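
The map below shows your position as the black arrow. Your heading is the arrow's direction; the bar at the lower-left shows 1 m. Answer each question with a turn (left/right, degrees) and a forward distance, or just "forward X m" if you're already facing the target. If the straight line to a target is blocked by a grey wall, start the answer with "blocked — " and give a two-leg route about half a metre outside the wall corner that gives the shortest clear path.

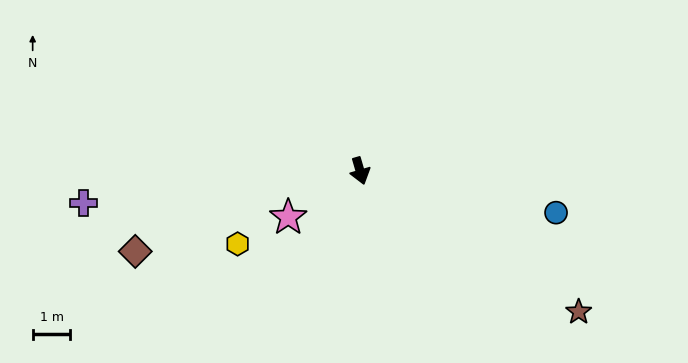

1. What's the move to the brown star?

turn left 41°, forward 6.9 m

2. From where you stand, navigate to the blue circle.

turn left 62°, forward 5.3 m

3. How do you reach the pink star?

turn right 73°, forward 2.3 m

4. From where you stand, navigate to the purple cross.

turn right 100°, forward 7.4 m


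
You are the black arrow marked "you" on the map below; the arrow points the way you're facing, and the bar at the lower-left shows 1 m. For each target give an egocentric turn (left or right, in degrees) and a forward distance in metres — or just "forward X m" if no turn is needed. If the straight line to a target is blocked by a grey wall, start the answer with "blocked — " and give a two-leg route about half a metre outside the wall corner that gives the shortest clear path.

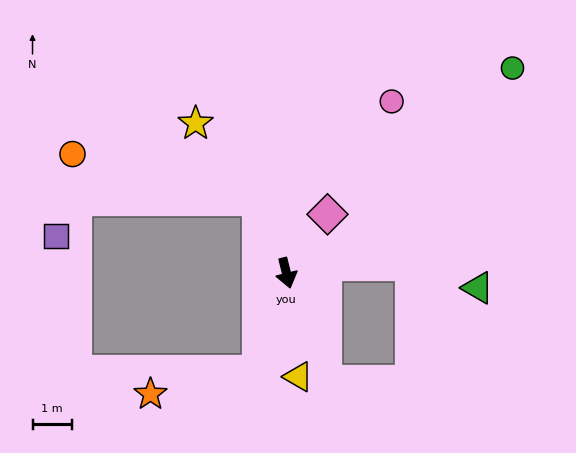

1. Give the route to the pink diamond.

turn left 131°, forward 1.8 m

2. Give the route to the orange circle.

blocked — turn right 173°, forward 2.0 m, then turn left 56°, forward 4.9 m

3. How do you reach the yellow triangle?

turn right 7°, forward 2.7 m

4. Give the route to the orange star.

blocked — turn right 30°, forward 2.6 m, then turn right 62°, forward 2.8 m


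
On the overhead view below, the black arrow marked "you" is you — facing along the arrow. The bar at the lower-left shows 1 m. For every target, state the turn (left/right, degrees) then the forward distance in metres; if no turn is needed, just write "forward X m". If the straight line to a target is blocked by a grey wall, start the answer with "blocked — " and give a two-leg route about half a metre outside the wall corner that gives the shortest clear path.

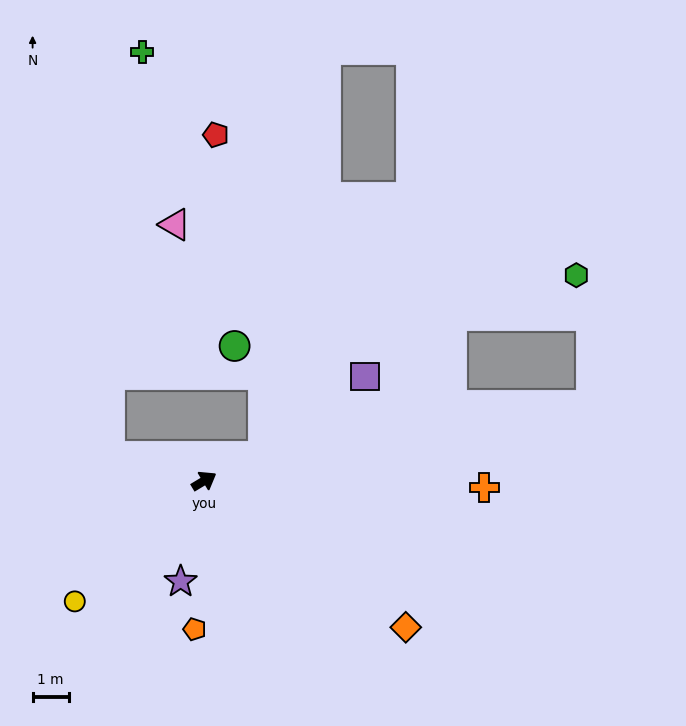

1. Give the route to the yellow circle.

turn right 168°, forward 4.9 m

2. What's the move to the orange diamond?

turn right 67°, forward 6.9 m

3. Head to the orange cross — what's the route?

turn right 32°, forward 7.8 m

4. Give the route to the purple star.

turn right 134°, forward 2.9 m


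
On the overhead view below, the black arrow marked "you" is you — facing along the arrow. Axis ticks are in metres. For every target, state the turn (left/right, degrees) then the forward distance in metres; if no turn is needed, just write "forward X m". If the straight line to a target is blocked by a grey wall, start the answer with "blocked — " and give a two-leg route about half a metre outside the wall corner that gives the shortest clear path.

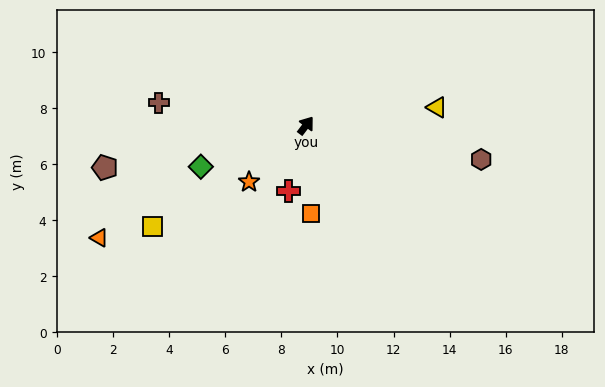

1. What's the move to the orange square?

turn right 140°, forward 3.1 m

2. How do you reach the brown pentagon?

turn left 139°, forward 7.3 m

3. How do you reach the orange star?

turn left 172°, forward 2.9 m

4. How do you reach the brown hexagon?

turn right 64°, forward 6.4 m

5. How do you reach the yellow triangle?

turn right 45°, forward 4.7 m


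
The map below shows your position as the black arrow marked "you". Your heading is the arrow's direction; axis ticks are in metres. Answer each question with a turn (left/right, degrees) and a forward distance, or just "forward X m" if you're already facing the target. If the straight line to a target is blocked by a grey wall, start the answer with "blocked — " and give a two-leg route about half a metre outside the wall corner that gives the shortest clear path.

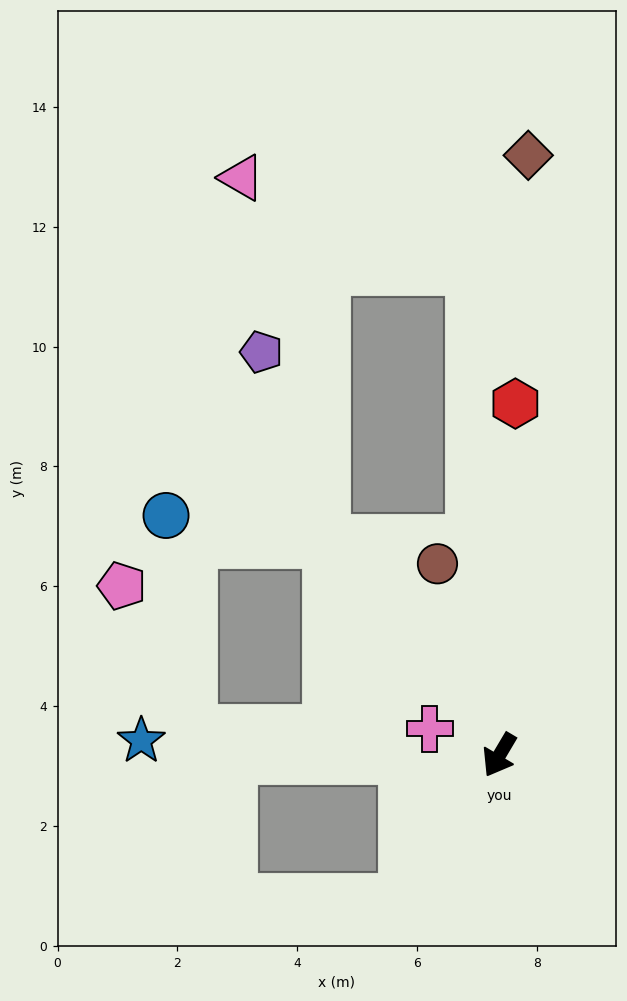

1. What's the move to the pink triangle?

blocked — turn right 146°, forward 8.1 m, then turn left 65°, forward 4.1 m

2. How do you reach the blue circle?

blocked — turn right 110°, forward 4.5 m, then turn left 41°, forward 2.7 m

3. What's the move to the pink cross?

turn right 80°, forward 1.2 m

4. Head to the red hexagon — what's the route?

turn right 152°, forward 5.9 m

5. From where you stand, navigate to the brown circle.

turn right 131°, forward 3.4 m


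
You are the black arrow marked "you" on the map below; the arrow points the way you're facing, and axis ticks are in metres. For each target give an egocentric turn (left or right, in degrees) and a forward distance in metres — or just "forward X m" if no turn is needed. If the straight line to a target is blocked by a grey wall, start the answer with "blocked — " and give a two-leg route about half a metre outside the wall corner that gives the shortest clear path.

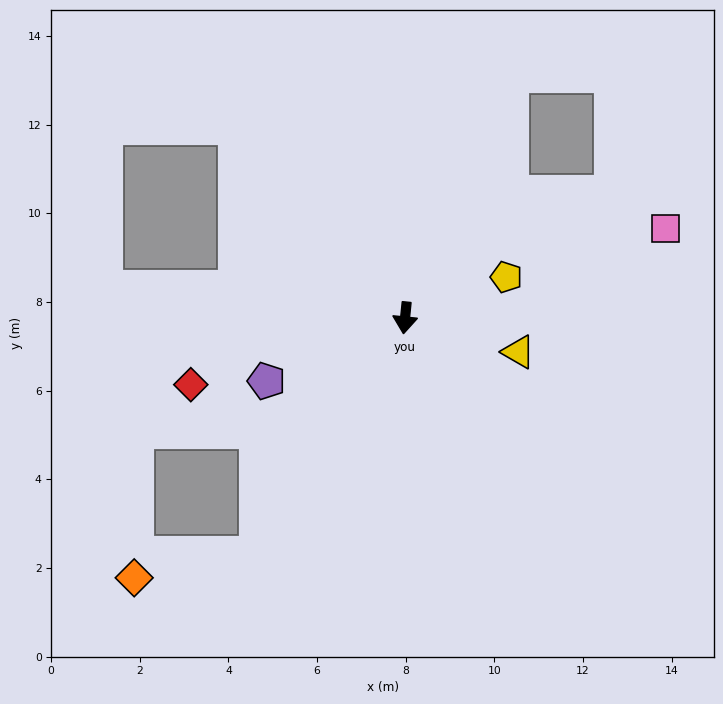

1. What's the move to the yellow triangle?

turn left 79°, forward 2.7 m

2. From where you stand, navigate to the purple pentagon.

turn right 60°, forward 3.4 m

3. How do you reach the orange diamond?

blocked — turn right 26°, forward 6.3 m, then turn right 48°, forward 2.8 m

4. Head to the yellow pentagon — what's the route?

turn left 118°, forward 2.5 m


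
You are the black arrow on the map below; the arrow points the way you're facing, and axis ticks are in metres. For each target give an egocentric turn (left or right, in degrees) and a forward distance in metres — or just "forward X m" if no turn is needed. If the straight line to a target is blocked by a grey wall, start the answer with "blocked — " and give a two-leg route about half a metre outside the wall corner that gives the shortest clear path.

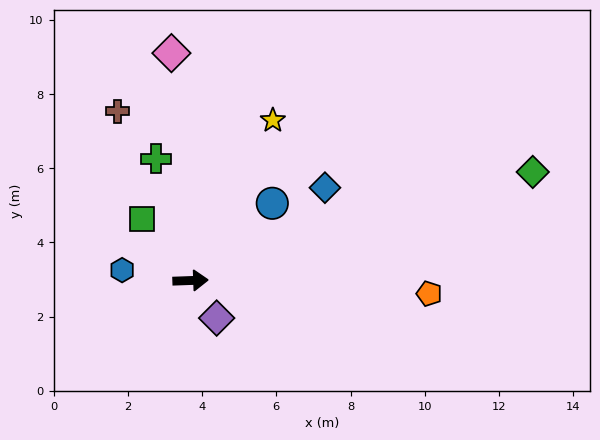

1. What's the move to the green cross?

turn left 104°, forward 3.4 m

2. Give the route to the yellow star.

turn left 61°, forward 4.9 m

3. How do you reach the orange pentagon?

turn right 5°, forward 6.4 m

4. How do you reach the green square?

turn left 126°, forward 2.1 m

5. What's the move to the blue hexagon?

turn left 169°, forward 1.9 m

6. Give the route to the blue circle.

turn left 41°, forward 3.0 m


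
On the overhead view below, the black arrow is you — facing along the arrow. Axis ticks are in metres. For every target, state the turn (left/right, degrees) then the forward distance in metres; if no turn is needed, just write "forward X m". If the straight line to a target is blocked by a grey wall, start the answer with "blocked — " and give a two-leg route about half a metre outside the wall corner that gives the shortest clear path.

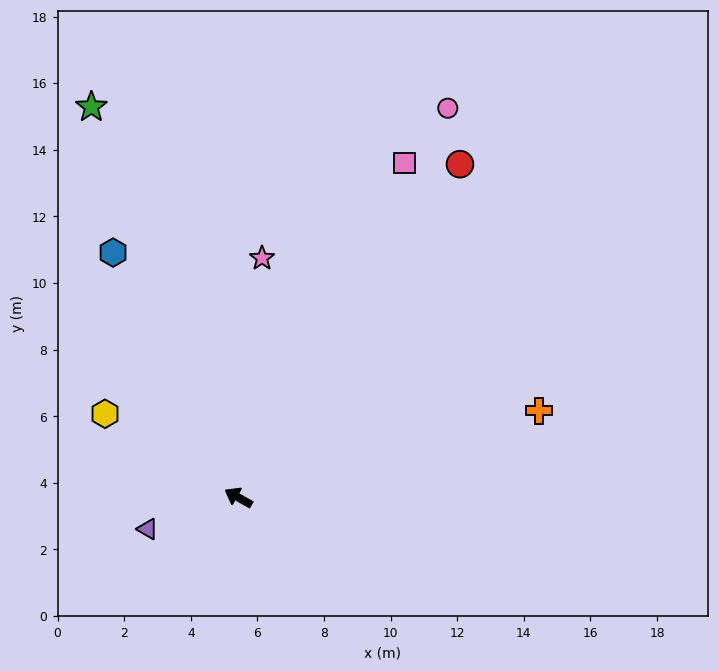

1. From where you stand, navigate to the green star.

turn right 40°, forward 12.5 m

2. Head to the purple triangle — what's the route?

turn left 49°, forward 2.9 m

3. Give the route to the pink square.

turn right 87°, forward 11.2 m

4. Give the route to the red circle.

turn right 94°, forward 12.0 m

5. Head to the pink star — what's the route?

turn right 66°, forward 7.2 m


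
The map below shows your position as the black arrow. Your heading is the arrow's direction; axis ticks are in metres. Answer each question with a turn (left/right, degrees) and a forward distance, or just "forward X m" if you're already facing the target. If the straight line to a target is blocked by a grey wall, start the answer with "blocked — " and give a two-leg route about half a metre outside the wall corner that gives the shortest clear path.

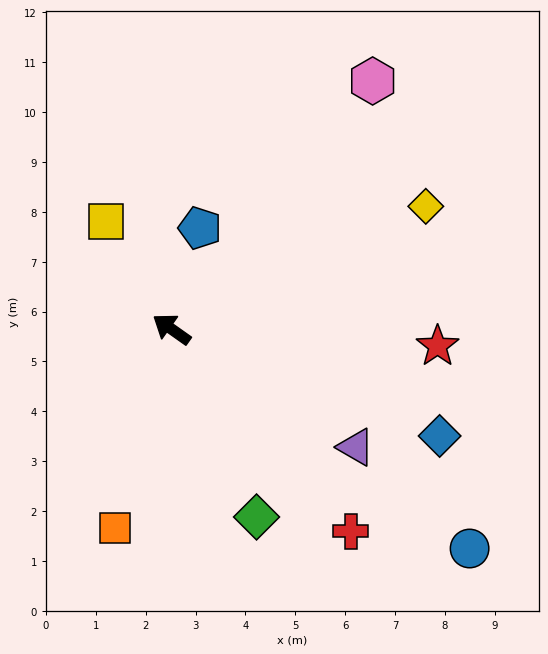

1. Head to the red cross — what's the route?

turn left 167°, forward 5.4 m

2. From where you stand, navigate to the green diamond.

turn left 150°, forward 4.1 m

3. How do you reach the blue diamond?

turn right 166°, forward 5.8 m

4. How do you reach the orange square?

turn left 109°, forward 4.1 m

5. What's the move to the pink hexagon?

turn right 94°, forward 6.4 m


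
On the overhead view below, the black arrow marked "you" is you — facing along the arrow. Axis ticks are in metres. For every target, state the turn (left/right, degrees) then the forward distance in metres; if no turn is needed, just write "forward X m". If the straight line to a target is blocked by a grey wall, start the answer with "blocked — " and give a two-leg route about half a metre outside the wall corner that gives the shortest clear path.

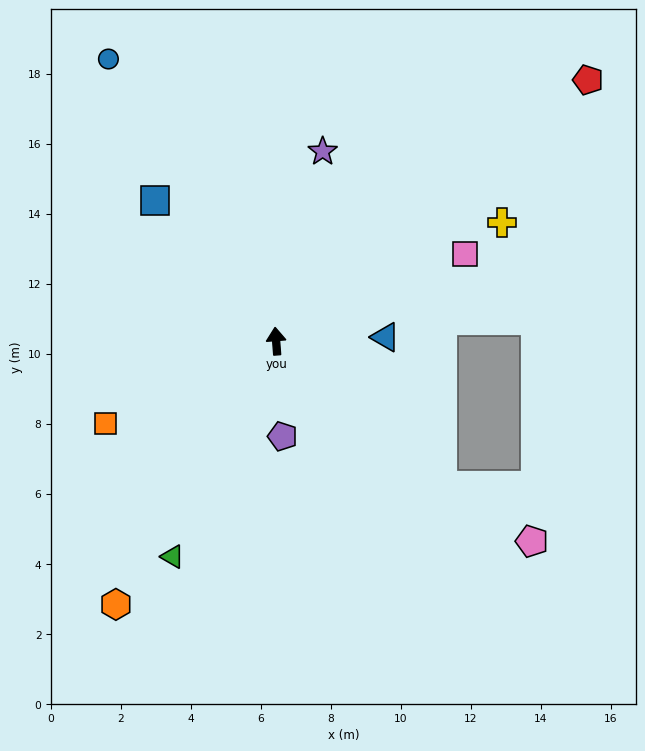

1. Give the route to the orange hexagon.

turn left 144°, forward 8.8 m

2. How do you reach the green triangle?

turn left 150°, forward 6.8 m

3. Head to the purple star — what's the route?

turn right 18°, forward 5.6 m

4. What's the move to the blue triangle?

turn right 92°, forward 3.1 m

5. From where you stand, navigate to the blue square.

turn left 36°, forward 5.3 m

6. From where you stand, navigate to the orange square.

turn left 111°, forward 5.4 m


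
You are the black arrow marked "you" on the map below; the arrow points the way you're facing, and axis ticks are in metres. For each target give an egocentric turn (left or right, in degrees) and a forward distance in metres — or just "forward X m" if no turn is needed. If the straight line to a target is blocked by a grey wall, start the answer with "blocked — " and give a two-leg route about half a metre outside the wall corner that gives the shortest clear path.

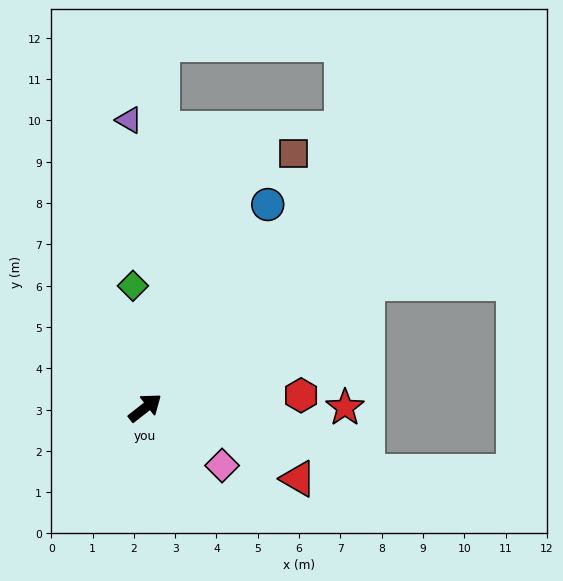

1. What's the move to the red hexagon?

turn right 34°, forward 3.8 m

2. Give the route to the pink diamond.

turn right 75°, forward 2.3 m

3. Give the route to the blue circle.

turn left 21°, forward 5.7 m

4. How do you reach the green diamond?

turn left 58°, forward 3.0 m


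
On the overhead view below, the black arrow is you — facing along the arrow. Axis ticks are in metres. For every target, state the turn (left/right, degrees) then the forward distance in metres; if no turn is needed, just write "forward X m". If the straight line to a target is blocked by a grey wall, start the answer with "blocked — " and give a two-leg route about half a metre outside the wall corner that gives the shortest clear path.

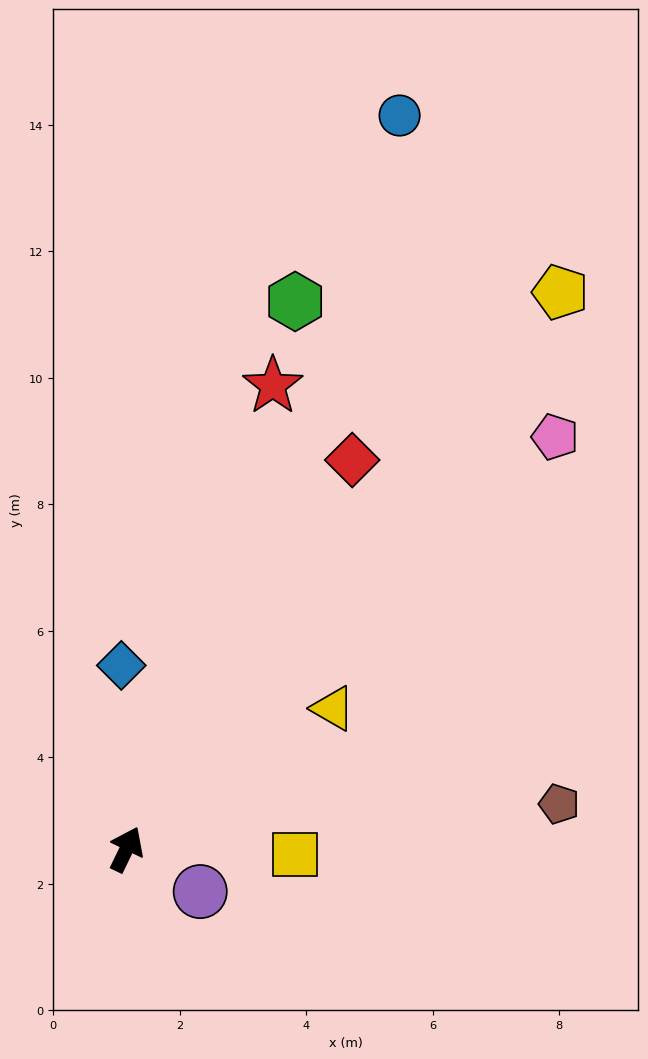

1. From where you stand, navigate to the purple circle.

turn right 94°, forward 1.3 m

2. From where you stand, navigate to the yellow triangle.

turn right 30°, forward 4.0 m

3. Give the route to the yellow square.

turn right 66°, forward 2.7 m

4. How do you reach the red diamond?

turn right 4°, forward 7.1 m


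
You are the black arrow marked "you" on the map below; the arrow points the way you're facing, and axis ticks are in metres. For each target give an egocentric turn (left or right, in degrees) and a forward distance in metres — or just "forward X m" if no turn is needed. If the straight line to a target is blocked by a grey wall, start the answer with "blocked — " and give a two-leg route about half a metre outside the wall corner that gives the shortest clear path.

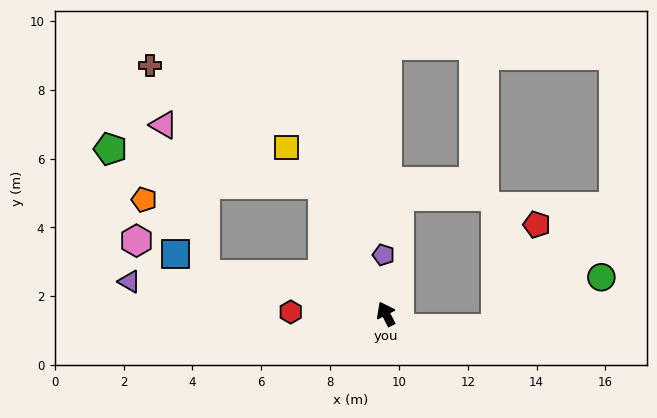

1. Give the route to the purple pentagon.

turn right 25°, forward 1.7 m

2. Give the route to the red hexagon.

turn left 62°, forward 2.8 m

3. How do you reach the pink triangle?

blocked — forward 4.2 m, then turn left 42°, forward 4.9 m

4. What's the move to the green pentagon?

blocked — forward 4.2 m, then turn left 53°, forward 6.3 m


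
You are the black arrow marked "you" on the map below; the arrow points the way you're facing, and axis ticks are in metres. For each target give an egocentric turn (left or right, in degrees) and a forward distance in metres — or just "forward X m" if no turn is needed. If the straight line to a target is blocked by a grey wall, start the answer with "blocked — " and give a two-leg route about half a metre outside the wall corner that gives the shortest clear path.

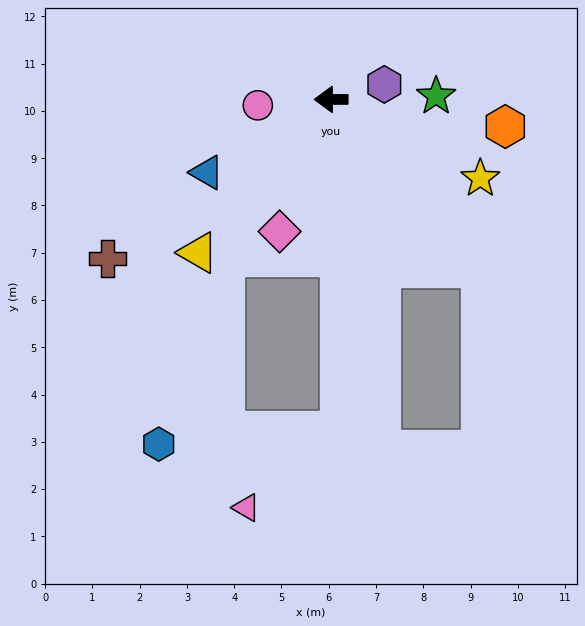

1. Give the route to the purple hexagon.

turn right 164°, forward 1.2 m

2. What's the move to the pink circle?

turn left 5°, forward 1.6 m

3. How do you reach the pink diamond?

turn left 69°, forward 3.0 m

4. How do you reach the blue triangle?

turn left 30°, forward 3.0 m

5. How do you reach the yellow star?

turn left 152°, forward 3.6 m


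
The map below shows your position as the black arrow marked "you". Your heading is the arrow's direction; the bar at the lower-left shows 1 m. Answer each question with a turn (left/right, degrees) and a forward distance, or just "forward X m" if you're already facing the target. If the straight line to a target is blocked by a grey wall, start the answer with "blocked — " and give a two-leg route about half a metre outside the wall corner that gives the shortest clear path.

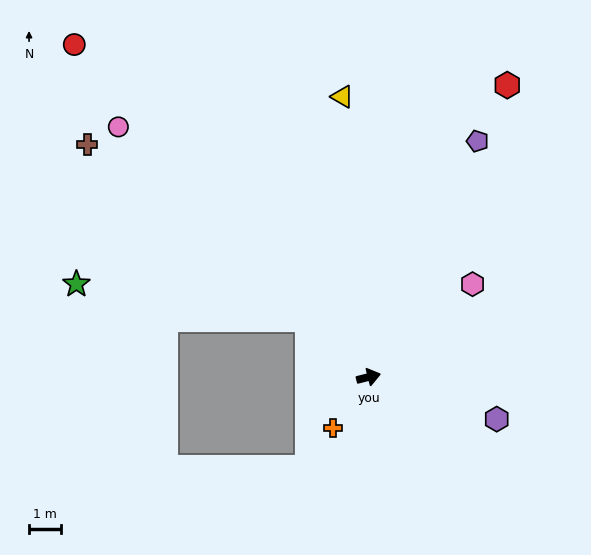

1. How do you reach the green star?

blocked — turn left 122°, forward 2.6 m, then turn left 35°, forward 7.4 m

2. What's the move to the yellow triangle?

turn left 81°, forward 8.8 m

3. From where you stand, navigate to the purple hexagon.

turn right 32°, forward 4.2 m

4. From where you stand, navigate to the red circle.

turn left 117°, forward 13.9 m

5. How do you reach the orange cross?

turn right 139°, forward 1.9 m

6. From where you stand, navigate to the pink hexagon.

turn left 28°, forward 4.4 m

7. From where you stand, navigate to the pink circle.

turn left 121°, forward 11.1 m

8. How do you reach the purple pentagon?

turn left 51°, forward 8.2 m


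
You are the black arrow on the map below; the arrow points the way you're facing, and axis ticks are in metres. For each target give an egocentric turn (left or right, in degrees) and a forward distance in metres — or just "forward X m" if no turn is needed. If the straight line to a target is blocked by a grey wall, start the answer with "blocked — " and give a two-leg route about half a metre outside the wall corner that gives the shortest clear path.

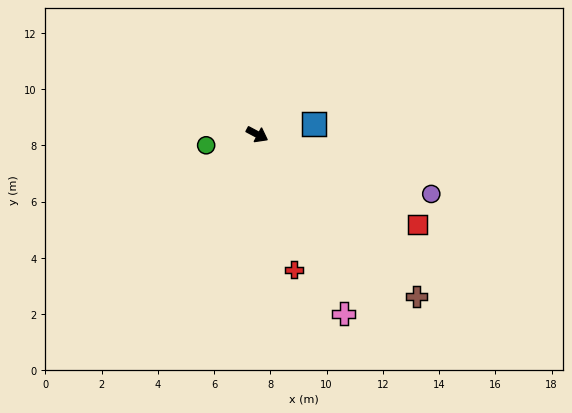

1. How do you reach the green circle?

turn right 140°, forward 1.9 m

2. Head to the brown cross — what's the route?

turn right 17°, forward 8.1 m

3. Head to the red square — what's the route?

forward 6.6 m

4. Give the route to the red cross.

turn right 47°, forward 5.0 m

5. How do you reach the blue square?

turn left 38°, forward 2.0 m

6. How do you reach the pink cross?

turn right 36°, forward 7.1 m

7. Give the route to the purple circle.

turn left 9°, forward 6.5 m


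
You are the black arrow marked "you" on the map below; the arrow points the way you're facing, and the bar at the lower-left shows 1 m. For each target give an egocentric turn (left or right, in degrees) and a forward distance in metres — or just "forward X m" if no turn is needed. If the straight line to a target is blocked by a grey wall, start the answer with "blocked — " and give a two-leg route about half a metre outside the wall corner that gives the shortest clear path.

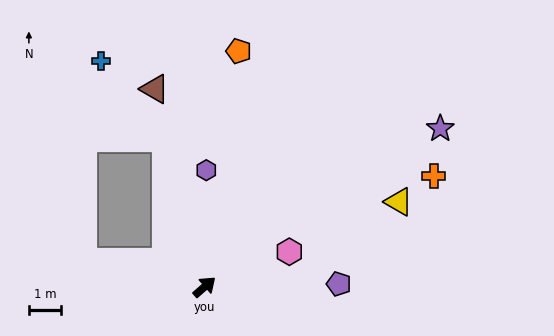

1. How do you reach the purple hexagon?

turn left 48°, forward 3.6 m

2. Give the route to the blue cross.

blocked — turn left 64°, forward 4.7 m, then turn left 25°, forward 3.1 m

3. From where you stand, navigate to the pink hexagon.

turn right 19°, forward 2.8 m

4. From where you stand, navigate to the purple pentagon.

turn right 40°, forward 4.1 m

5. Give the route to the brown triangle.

turn left 63°, forward 6.3 m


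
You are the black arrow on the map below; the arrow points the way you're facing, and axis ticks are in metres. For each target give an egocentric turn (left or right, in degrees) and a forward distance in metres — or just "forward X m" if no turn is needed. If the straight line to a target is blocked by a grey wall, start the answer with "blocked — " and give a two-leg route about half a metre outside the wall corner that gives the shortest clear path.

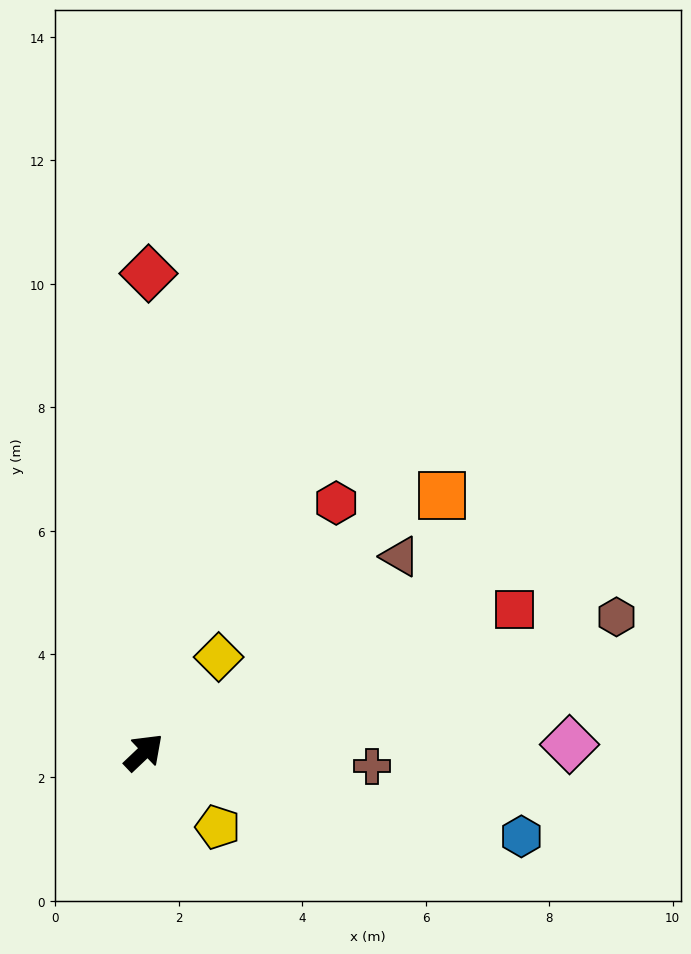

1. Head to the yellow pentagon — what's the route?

turn right 89°, forward 1.7 m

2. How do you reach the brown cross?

turn right 47°, forward 3.7 m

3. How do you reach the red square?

turn right 22°, forward 6.4 m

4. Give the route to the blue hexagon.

turn right 56°, forward 6.3 m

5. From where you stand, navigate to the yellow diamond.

turn left 8°, forward 2.0 m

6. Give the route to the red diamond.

turn left 46°, forward 7.8 m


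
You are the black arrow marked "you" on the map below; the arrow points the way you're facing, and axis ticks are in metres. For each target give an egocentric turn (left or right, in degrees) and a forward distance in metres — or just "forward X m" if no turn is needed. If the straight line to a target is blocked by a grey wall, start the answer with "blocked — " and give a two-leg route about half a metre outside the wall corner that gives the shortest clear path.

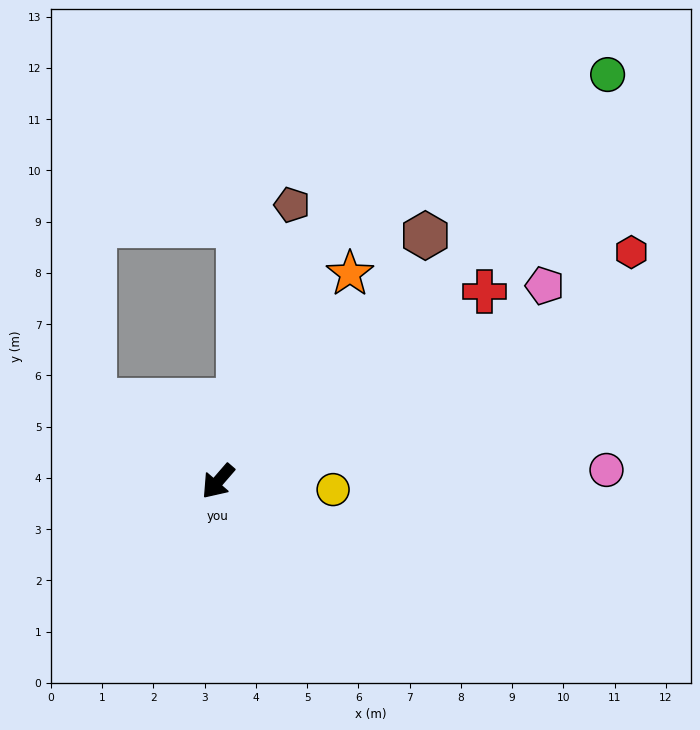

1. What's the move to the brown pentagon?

turn right 154°, forward 5.6 m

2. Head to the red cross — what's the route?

turn left 166°, forward 6.4 m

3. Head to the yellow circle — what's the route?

turn left 127°, forward 2.3 m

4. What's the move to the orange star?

turn right 171°, forward 4.8 m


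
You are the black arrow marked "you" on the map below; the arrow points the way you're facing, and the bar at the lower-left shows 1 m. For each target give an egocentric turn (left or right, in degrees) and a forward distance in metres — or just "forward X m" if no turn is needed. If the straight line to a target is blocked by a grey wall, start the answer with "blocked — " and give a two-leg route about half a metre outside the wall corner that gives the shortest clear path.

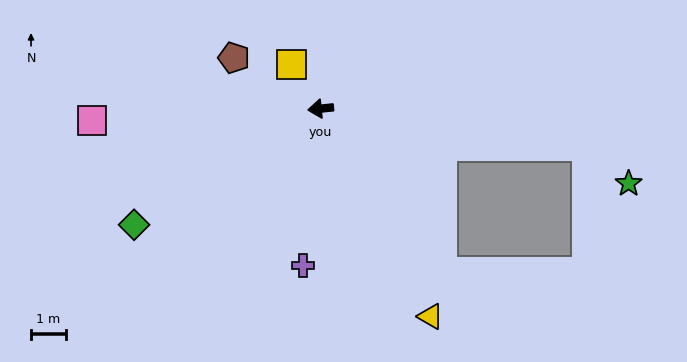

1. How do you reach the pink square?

turn right 3°, forward 6.6 m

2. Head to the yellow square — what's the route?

turn right 62°, forward 1.5 m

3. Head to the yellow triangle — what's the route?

turn left 112°, forward 6.7 m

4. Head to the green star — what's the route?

blocked — turn left 166°, forward 7.7 m, then turn right 34°, forward 1.6 m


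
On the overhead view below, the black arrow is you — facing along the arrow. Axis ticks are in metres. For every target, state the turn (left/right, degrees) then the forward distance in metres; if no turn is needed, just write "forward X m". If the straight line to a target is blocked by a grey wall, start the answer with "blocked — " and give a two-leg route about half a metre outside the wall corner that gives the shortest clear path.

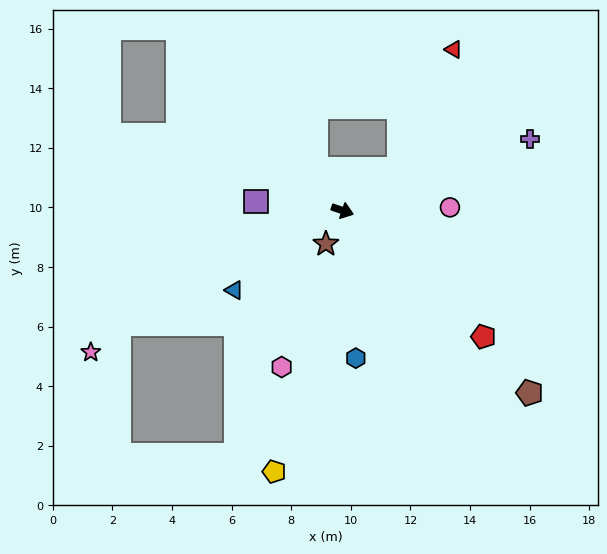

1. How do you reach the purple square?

turn right 167°, forward 2.9 m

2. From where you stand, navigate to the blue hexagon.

turn right 66°, forward 5.0 m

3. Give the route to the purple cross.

turn left 40°, forward 6.7 m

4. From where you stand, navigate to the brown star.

turn right 97°, forward 1.3 m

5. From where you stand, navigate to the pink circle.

turn left 21°, forward 3.6 m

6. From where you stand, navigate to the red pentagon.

turn right 23°, forward 6.3 m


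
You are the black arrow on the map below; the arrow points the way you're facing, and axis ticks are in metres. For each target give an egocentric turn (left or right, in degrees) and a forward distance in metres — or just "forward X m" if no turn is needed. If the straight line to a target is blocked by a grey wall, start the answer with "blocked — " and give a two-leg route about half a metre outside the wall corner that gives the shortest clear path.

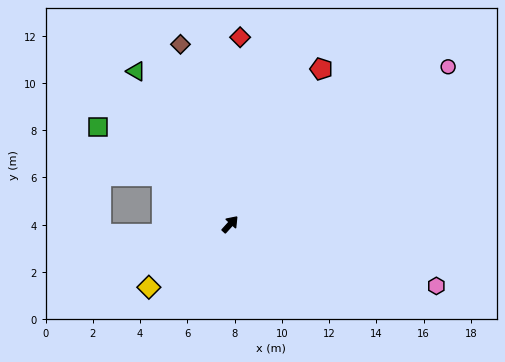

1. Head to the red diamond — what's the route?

turn left 39°, forward 7.9 m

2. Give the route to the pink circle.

turn right 12°, forward 11.4 m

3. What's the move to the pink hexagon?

turn right 64°, forward 9.1 m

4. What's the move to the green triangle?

turn left 74°, forward 7.6 m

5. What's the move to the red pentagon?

turn left 12°, forward 7.6 m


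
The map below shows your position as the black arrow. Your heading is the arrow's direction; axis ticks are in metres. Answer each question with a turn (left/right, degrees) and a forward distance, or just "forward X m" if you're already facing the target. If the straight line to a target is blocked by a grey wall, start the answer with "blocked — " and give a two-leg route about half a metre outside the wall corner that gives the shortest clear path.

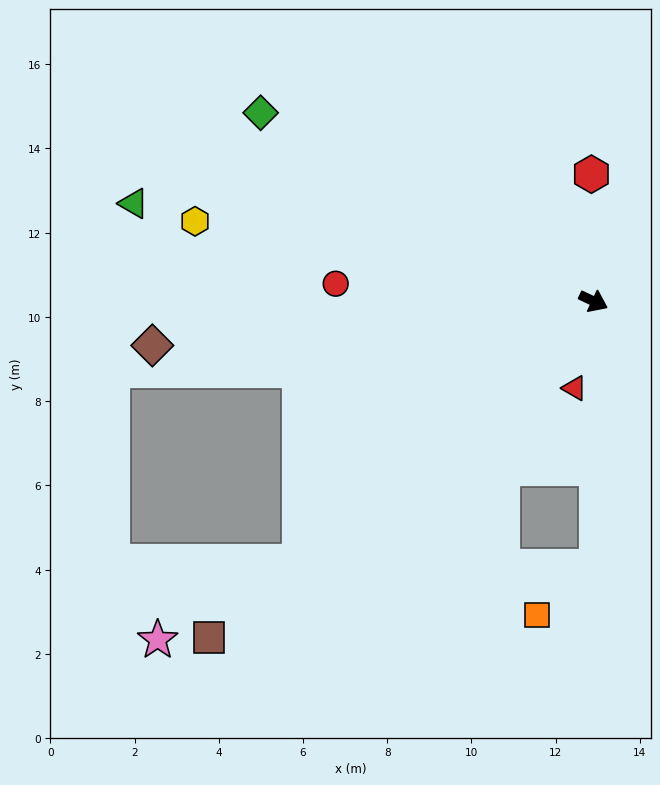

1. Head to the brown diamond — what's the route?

turn right 149°, forward 10.5 m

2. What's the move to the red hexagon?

turn left 116°, forward 3.0 m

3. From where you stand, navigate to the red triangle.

turn right 77°, forward 2.1 m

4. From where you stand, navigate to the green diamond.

turn left 176°, forward 9.1 m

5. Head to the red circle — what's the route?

turn right 159°, forward 6.1 m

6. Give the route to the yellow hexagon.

turn right 166°, forward 9.7 m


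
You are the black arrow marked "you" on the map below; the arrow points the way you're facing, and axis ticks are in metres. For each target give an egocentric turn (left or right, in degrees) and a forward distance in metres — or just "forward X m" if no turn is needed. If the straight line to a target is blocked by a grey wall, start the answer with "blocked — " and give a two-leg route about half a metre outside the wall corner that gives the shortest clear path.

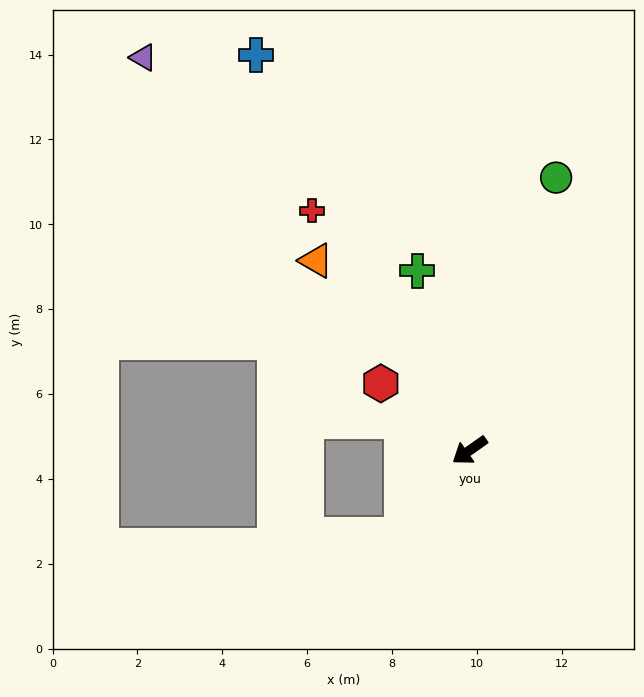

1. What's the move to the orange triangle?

turn right 86°, forward 5.8 m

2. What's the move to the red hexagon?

turn right 72°, forward 2.6 m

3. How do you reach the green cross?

turn right 109°, forward 4.4 m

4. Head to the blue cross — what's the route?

turn right 97°, forward 10.6 m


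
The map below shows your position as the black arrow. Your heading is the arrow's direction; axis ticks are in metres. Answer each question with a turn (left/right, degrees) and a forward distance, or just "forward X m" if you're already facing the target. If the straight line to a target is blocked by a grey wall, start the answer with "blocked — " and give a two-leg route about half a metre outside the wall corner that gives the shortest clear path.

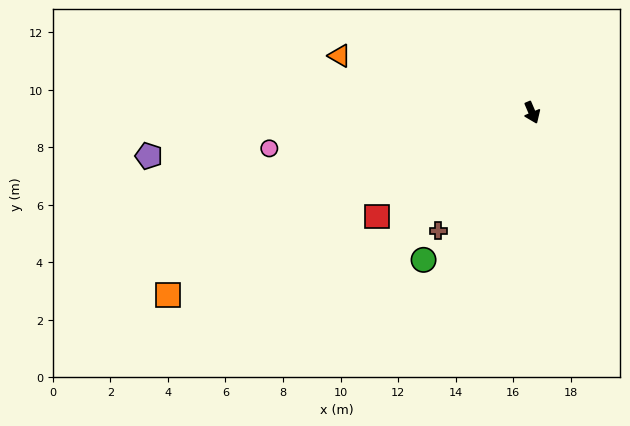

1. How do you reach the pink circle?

turn right 105°, forward 9.2 m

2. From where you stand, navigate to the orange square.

turn right 87°, forward 14.2 m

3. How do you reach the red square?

turn right 79°, forward 6.5 m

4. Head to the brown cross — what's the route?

turn right 62°, forward 5.2 m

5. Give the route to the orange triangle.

turn right 130°, forward 7.0 m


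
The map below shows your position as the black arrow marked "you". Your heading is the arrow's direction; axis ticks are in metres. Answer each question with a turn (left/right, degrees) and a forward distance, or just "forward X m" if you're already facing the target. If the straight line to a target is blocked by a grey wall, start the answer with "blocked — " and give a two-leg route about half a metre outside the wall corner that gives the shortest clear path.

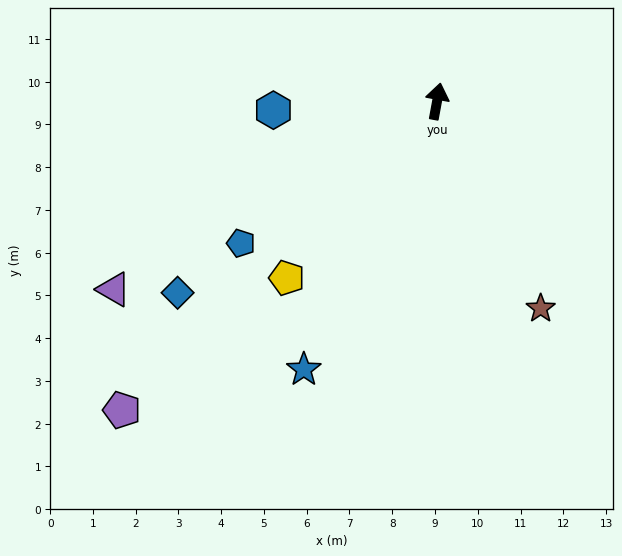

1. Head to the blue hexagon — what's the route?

turn left 104°, forward 3.8 m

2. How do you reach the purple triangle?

turn left 131°, forward 8.7 m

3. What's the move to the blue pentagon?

turn left 136°, forward 5.7 m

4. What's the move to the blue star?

turn left 164°, forward 7.0 m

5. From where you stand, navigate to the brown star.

turn right 143°, forward 5.4 m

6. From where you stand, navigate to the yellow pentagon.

turn left 150°, forward 5.4 m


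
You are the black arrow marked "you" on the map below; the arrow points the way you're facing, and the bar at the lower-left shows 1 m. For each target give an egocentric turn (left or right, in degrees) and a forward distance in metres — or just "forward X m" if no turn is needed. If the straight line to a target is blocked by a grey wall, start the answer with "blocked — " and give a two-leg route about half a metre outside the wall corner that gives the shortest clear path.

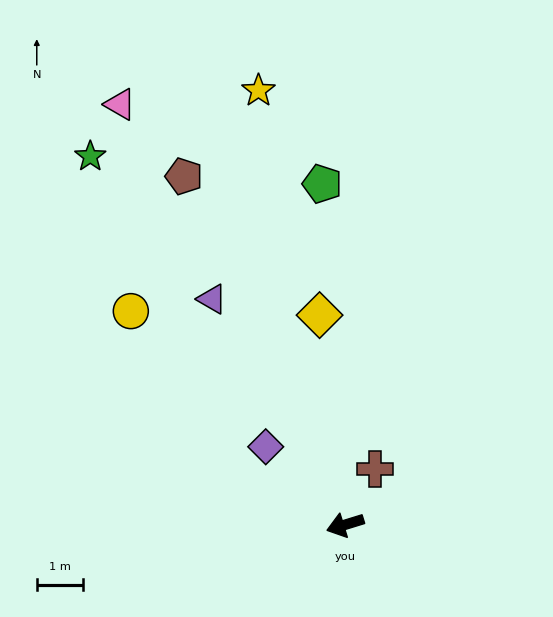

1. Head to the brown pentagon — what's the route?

turn right 82°, forward 8.3 m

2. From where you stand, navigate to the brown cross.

turn right 136°, forward 1.4 m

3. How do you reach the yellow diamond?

turn right 100°, forward 4.6 m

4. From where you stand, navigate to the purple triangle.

turn right 77°, forward 5.7 m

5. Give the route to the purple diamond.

turn right 62°, forward 2.4 m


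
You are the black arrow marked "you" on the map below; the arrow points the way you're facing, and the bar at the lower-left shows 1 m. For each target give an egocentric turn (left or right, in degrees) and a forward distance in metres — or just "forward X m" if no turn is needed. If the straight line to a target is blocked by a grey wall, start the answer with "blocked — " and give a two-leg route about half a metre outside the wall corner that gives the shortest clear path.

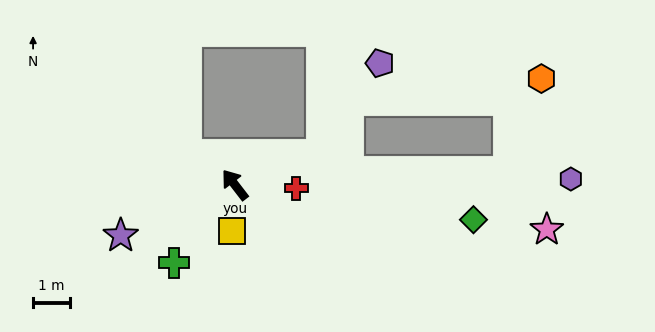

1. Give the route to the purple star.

turn left 76°, forward 3.4 m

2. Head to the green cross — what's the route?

turn left 105°, forward 2.7 m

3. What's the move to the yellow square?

turn left 139°, forward 1.3 m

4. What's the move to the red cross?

turn right 131°, forward 1.7 m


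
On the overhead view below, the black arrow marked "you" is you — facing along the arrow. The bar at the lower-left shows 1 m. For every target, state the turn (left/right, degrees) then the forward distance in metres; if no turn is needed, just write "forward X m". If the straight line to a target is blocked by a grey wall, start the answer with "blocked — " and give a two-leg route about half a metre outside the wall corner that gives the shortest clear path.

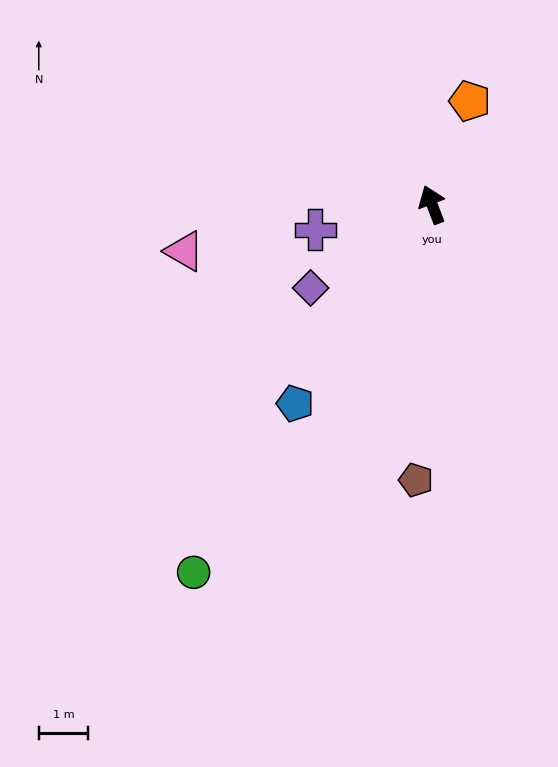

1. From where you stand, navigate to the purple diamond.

turn left 104°, forward 3.0 m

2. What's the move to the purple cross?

turn left 81°, forward 2.4 m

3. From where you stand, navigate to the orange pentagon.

turn right 41°, forward 2.2 m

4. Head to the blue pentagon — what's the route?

turn left 125°, forward 4.9 m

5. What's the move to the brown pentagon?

turn left 156°, forward 5.6 m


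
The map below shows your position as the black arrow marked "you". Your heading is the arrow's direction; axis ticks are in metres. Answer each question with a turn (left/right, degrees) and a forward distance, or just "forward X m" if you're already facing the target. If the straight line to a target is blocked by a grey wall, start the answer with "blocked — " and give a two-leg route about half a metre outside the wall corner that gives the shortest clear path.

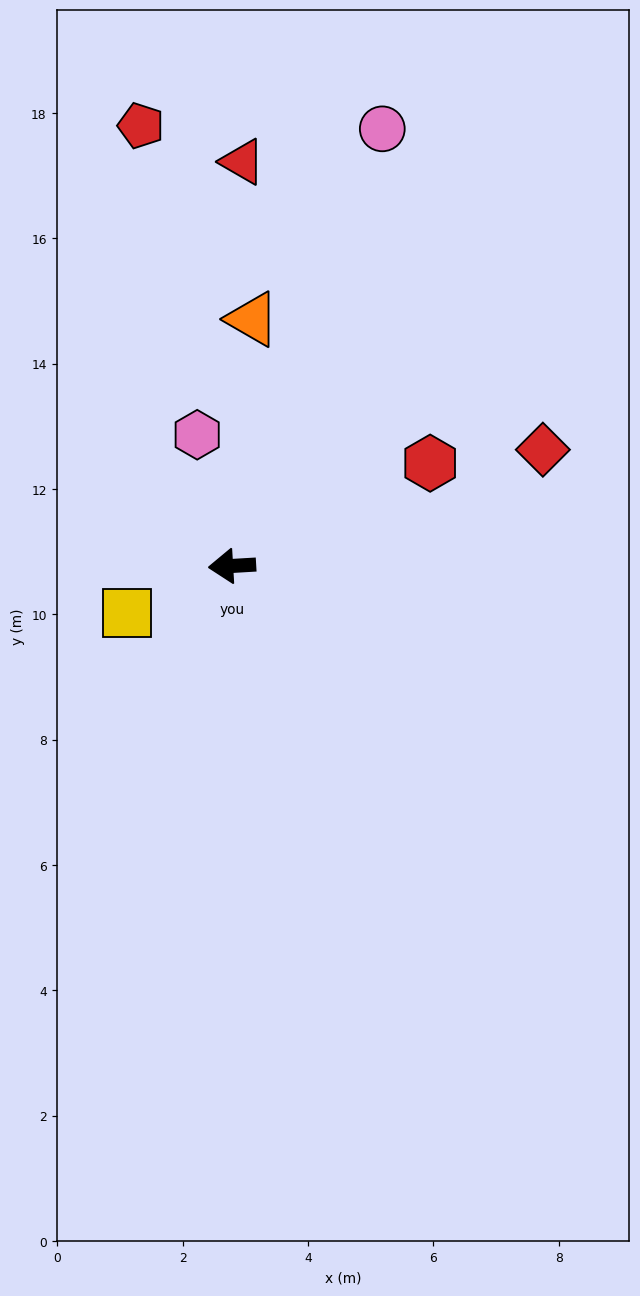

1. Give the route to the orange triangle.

turn right 98°, forward 4.0 m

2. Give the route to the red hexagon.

turn right 156°, forward 3.6 m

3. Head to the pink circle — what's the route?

turn right 112°, forward 7.4 m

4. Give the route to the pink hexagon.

turn right 78°, forward 2.2 m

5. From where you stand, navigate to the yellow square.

turn left 21°, forward 1.8 m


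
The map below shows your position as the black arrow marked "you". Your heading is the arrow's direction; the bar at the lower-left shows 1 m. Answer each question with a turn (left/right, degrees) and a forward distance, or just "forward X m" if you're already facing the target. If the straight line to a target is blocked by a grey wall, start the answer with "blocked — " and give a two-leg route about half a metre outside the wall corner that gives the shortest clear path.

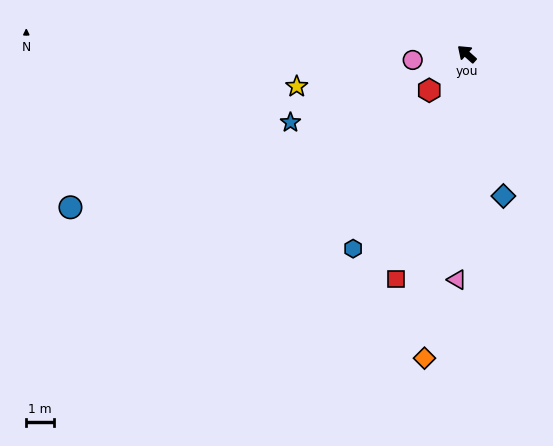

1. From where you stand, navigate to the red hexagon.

turn left 86°, forward 1.9 m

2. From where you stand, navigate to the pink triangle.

turn left 129°, forward 8.2 m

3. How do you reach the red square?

turn left 114°, forward 8.6 m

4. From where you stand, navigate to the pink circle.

turn left 48°, forward 2.0 m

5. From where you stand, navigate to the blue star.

turn left 63°, forward 6.9 m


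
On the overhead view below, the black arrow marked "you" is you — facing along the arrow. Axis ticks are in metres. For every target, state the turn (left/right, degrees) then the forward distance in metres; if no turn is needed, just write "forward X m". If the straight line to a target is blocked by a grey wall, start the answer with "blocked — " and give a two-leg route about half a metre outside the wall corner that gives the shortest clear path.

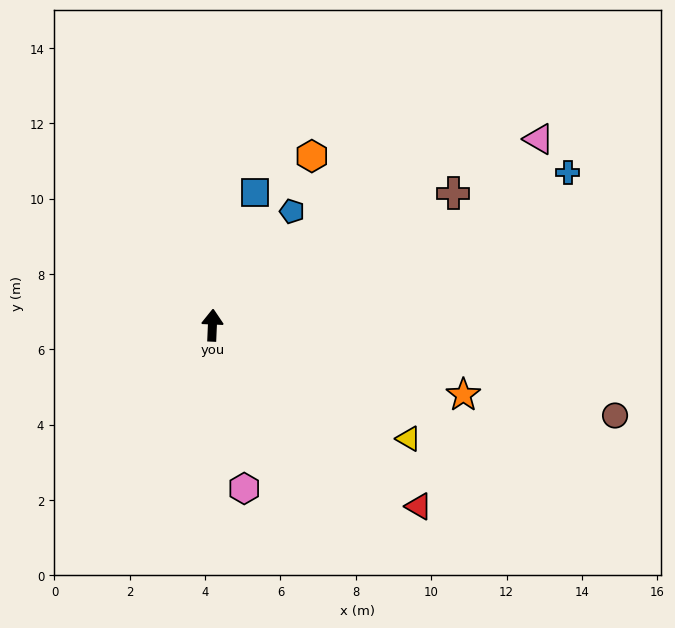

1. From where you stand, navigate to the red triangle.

turn right 129°, forward 7.3 m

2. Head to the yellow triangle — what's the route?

turn right 118°, forward 6.0 m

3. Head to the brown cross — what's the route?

turn right 59°, forward 7.3 m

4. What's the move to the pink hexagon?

turn right 166°, forward 4.4 m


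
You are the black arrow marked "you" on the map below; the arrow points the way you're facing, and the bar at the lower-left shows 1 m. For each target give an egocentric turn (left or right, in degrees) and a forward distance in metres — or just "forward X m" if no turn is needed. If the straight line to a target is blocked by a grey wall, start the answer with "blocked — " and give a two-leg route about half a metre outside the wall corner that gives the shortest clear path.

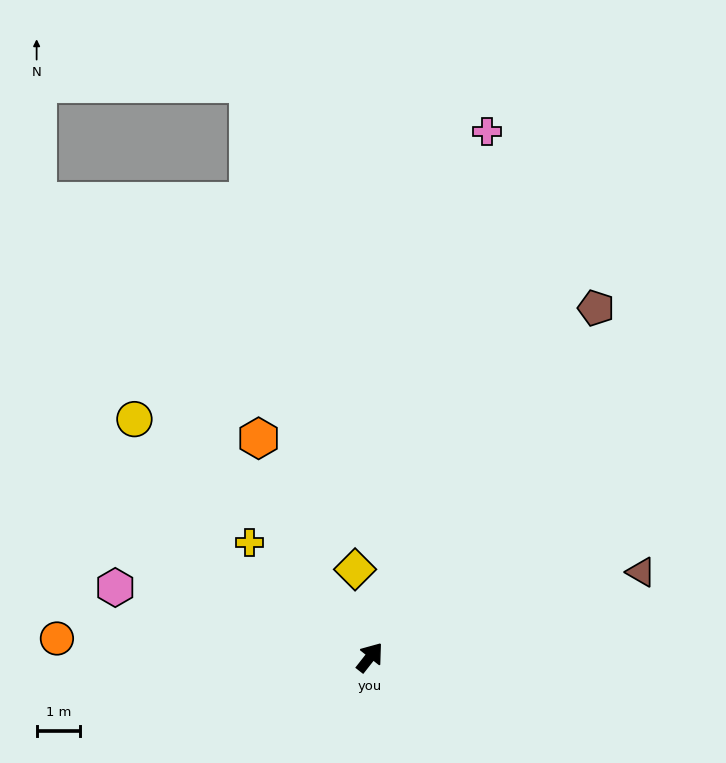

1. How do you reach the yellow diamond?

turn left 48°, forward 2.0 m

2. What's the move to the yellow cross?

turn left 85°, forward 3.8 m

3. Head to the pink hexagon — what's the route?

turn left 113°, forward 6.1 m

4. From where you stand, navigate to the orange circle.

turn left 125°, forward 7.2 m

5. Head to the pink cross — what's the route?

turn left 26°, forward 12.4 m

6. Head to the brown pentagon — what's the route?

turn left 5°, forward 9.6 m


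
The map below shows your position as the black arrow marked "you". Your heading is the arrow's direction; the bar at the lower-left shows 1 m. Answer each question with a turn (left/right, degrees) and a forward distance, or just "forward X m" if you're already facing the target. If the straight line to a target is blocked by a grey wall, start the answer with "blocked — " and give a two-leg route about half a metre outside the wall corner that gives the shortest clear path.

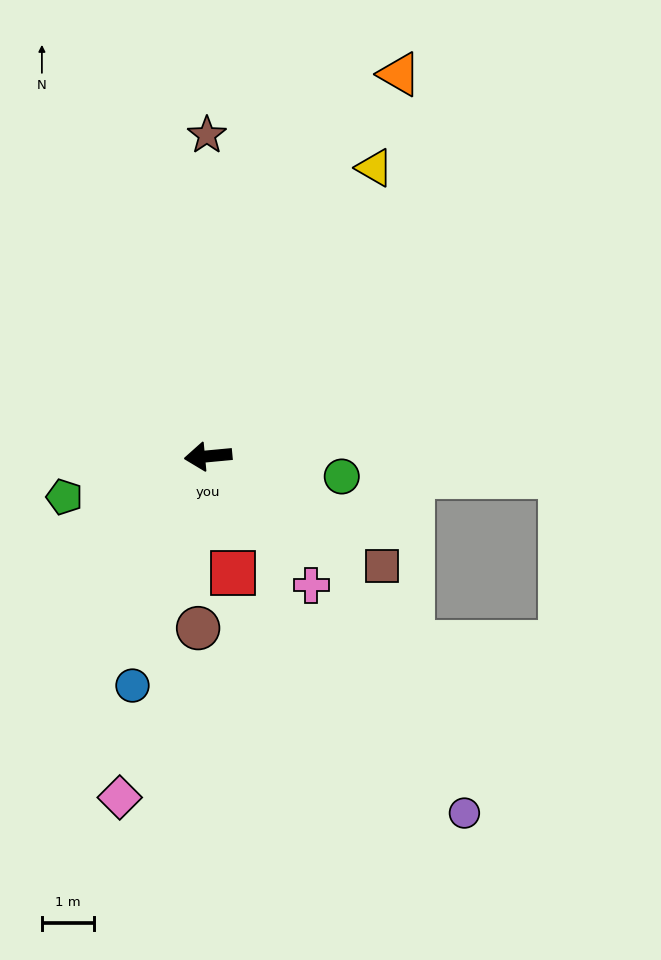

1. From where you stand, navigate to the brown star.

turn right 95°, forward 6.2 m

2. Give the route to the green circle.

turn left 166°, forward 2.6 m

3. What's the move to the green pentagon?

turn left 10°, forward 2.9 m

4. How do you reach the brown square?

turn left 142°, forward 3.9 m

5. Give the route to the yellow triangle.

turn right 125°, forward 6.4 m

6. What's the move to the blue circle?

turn left 66°, forward 4.6 m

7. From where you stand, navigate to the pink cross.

turn left 123°, forward 3.2 m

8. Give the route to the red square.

turn left 97°, forward 2.3 m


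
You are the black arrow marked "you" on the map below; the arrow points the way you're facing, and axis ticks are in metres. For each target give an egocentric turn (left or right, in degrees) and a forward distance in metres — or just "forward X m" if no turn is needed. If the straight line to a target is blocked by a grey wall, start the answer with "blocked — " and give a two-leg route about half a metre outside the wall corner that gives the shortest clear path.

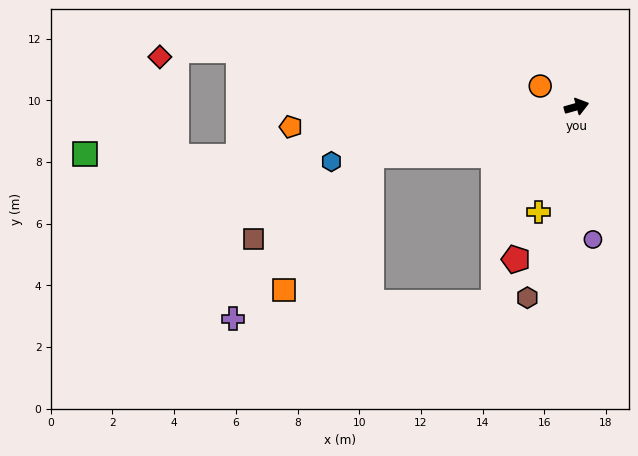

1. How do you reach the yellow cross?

turn right 126°, forward 3.6 m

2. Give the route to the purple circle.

turn right 99°, forward 4.3 m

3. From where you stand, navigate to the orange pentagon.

turn left 168°, forward 9.3 m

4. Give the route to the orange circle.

turn left 135°, forward 1.4 m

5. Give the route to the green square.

blocked — turn left 173°, forward 11.1 m, then turn right 10°, forward 5.0 m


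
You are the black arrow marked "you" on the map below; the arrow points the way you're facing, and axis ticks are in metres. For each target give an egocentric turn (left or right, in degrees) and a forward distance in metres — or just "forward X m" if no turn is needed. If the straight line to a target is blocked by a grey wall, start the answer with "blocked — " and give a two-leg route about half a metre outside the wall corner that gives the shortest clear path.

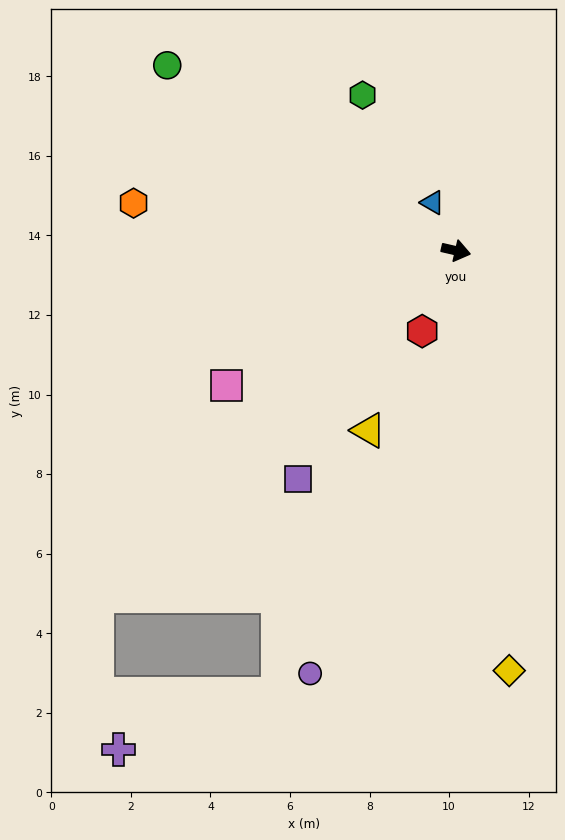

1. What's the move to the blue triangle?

turn left 129°, forward 1.3 m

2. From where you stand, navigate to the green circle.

turn left 160°, forward 8.6 m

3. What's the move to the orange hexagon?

turn right 175°, forward 8.2 m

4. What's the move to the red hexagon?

turn right 100°, forward 2.2 m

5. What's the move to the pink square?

turn right 137°, forward 6.7 m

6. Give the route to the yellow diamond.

turn right 70°, forward 10.6 m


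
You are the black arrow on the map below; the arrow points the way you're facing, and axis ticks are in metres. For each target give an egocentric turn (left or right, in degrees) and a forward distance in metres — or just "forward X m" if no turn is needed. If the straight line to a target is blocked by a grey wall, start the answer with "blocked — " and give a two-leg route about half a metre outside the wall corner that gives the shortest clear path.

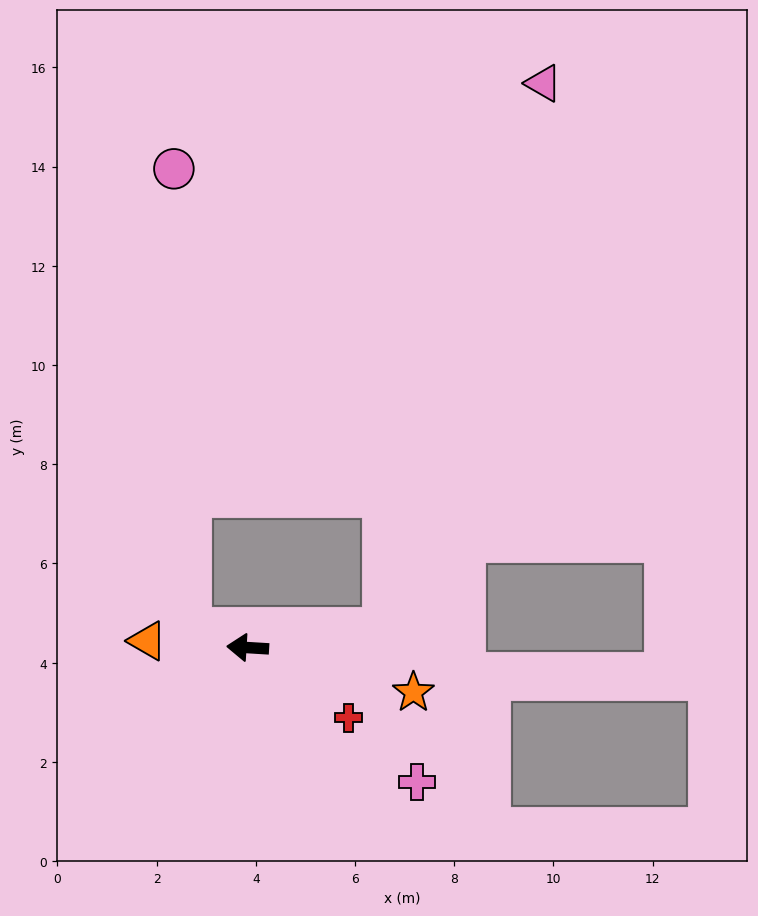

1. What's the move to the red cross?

turn left 149°, forward 2.5 m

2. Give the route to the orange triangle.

forward 2.0 m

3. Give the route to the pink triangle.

blocked — turn right 169°, forward 2.8 m, then turn left 66°, forward 11.5 m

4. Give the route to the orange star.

turn left 168°, forward 3.5 m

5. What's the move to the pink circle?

blocked — turn right 15°, forward 1.2 m, then turn right 69°, forward 9.3 m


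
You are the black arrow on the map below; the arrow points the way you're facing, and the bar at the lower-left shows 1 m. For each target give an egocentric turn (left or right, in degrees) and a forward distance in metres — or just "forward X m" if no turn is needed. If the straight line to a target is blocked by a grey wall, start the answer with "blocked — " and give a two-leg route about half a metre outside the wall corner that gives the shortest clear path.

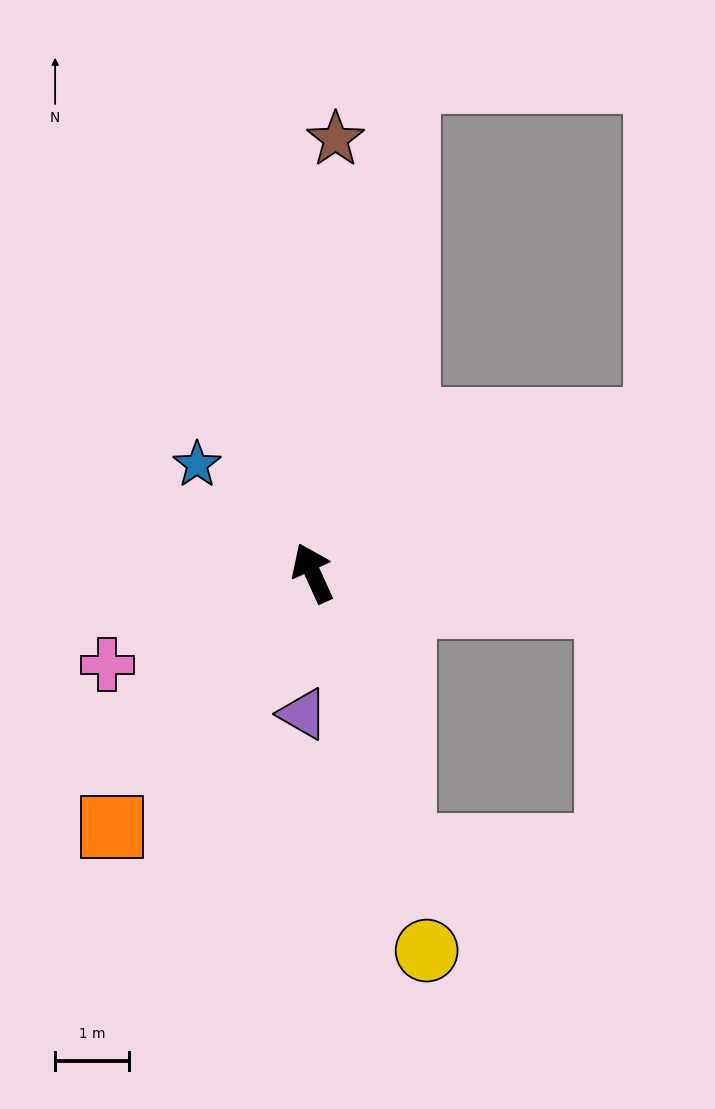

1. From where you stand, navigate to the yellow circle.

turn left 172°, forward 5.3 m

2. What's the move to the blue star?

turn left 22°, forward 2.1 m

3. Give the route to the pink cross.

turn left 90°, forward 3.1 m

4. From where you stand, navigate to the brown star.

turn right 27°, forward 5.9 m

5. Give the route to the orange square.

turn left 117°, forward 4.4 m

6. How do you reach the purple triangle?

turn left 152°, forward 1.9 m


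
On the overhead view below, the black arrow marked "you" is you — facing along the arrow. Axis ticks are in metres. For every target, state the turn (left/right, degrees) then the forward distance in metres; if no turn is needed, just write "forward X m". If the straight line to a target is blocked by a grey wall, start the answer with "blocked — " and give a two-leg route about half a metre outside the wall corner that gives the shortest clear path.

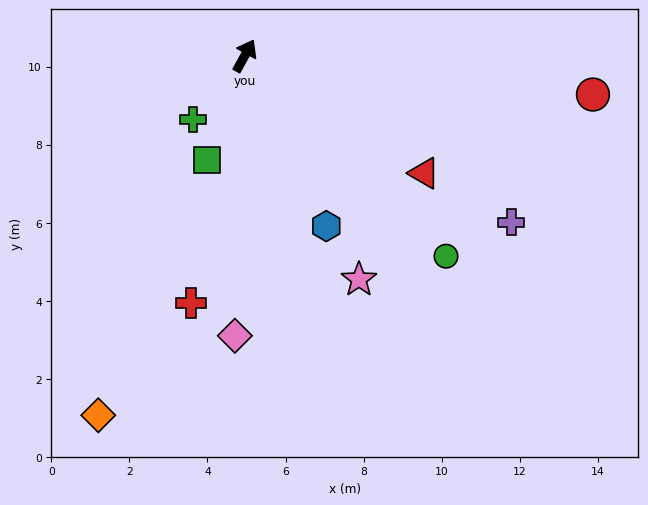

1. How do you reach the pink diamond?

turn right 153°, forward 7.2 m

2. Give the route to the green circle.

turn right 106°, forward 7.3 m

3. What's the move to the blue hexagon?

turn right 126°, forward 4.8 m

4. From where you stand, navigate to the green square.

turn right 171°, forward 2.8 m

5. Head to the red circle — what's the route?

turn right 68°, forward 9.0 m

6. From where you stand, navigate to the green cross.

turn left 170°, forward 2.1 m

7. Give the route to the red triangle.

turn right 94°, forward 5.5 m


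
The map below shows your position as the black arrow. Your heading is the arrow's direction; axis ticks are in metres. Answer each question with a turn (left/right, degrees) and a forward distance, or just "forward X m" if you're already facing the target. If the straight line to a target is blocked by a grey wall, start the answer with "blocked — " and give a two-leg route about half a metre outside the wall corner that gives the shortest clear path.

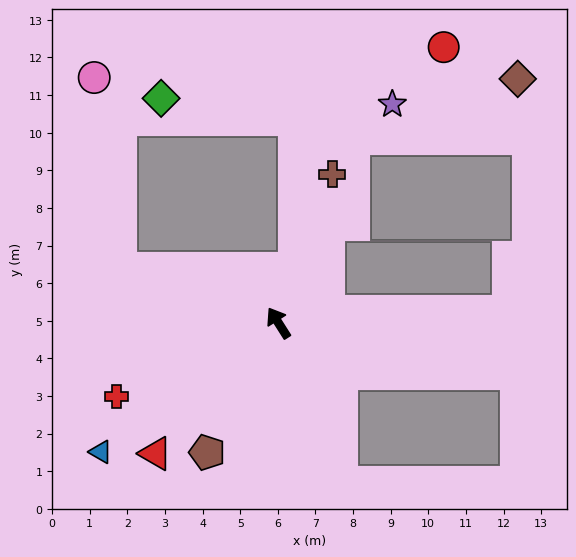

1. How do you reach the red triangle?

turn left 104°, forward 4.8 m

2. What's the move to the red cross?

turn left 82°, forward 4.7 m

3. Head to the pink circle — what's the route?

blocked — turn left 38°, forward 4.4 m, then turn right 62°, forward 5.1 m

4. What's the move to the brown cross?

turn right 52°, forward 4.2 m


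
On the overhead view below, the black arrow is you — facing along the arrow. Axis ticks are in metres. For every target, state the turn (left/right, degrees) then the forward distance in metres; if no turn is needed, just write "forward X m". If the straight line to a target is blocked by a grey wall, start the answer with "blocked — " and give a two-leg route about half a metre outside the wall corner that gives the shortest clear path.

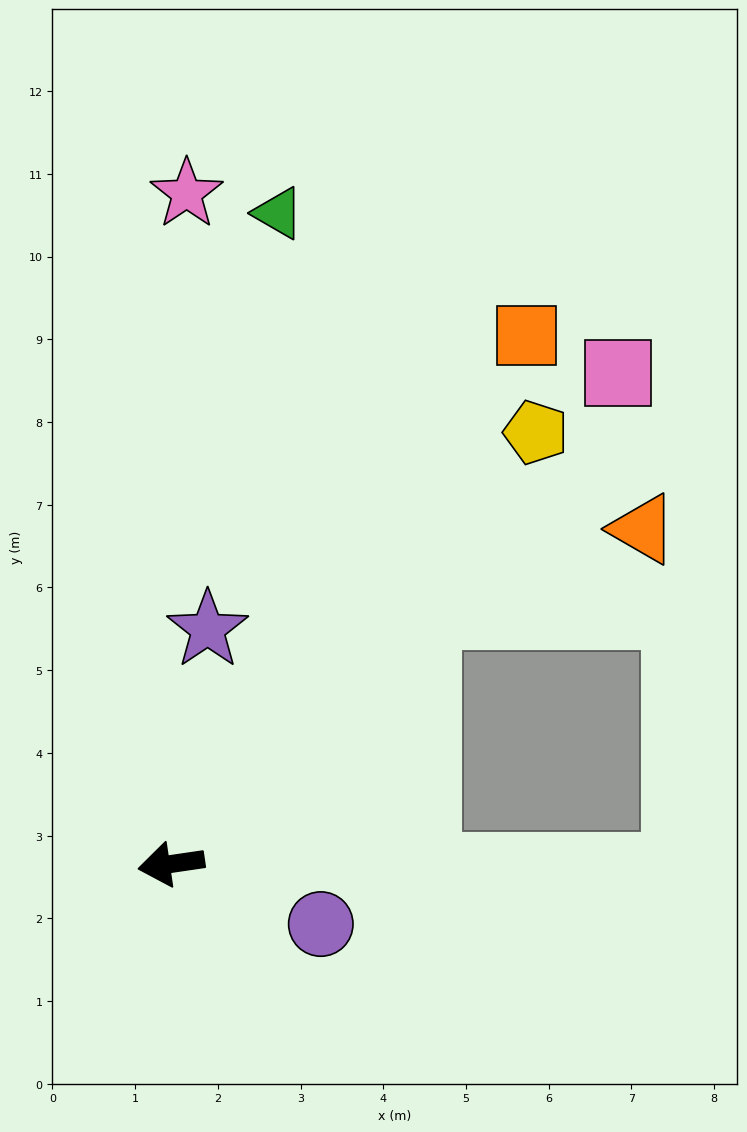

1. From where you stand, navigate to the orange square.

turn right 132°, forward 7.7 m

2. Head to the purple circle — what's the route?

turn left 150°, forward 1.9 m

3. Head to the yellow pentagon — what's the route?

turn right 139°, forward 6.8 m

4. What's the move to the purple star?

turn right 107°, forward 2.9 m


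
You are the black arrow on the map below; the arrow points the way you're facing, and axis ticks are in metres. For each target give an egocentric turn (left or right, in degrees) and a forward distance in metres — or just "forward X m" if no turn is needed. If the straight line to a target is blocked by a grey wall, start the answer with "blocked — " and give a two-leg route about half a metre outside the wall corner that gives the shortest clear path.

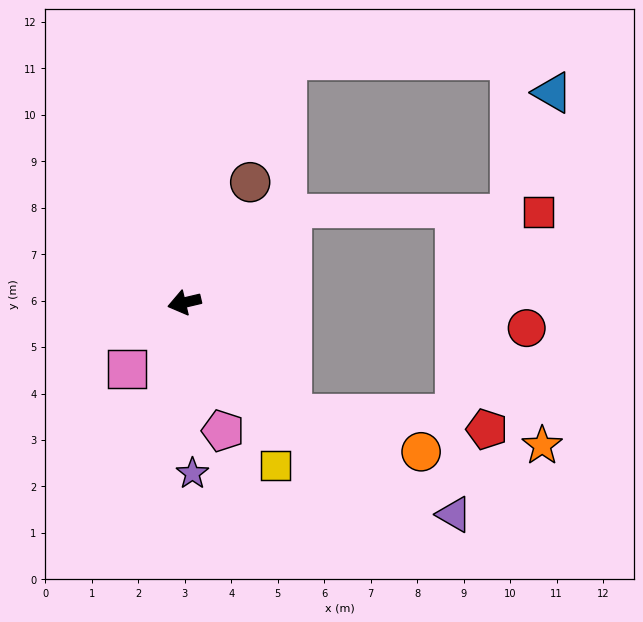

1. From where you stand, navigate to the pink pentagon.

turn left 93°, forward 2.9 m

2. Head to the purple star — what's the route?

turn left 79°, forward 3.7 m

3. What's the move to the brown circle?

turn right 132°, forward 3.0 m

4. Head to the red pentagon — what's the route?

blocked — turn left 121°, forward 3.3 m, then turn left 41°, forward 4.2 m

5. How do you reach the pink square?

turn left 36°, forward 1.9 m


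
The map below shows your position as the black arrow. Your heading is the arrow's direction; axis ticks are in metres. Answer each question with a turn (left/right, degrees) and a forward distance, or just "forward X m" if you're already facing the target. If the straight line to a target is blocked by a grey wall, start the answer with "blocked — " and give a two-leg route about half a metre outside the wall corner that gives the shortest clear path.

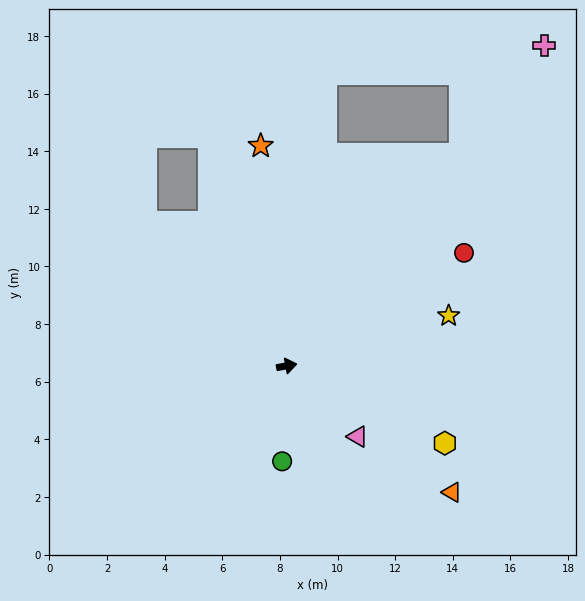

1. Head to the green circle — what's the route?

turn right 103°, forward 3.3 m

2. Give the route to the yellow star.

turn left 7°, forward 5.9 m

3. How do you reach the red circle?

turn left 22°, forward 7.3 m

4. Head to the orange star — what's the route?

turn left 86°, forward 7.7 m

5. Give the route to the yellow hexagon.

turn right 36°, forward 6.1 m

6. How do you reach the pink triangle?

turn right 55°, forward 3.5 m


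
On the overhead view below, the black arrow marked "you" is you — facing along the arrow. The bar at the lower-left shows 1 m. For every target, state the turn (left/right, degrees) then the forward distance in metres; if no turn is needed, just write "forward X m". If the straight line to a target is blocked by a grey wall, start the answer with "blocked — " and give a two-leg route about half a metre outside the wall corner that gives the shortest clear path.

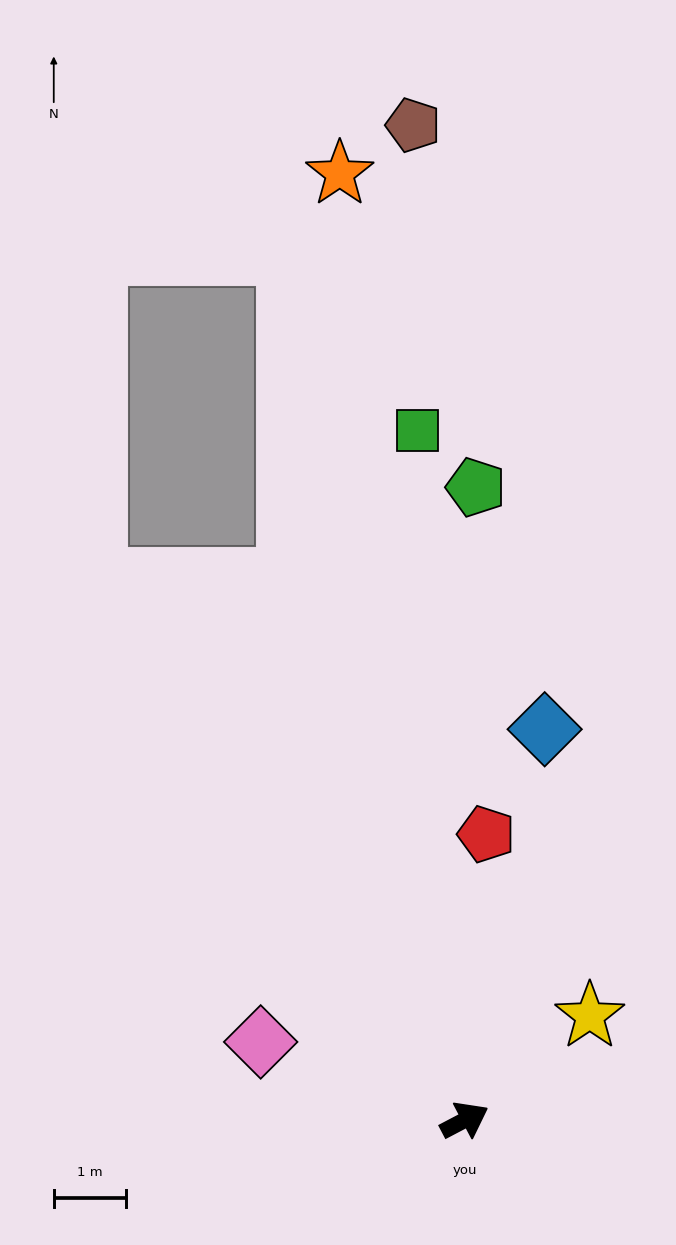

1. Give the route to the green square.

turn left 66°, forward 9.6 m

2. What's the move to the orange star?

turn left 70°, forward 13.3 m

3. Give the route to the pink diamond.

turn left 131°, forward 3.0 m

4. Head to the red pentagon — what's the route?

turn left 58°, forward 4.0 m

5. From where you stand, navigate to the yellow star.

turn left 12°, forward 2.3 m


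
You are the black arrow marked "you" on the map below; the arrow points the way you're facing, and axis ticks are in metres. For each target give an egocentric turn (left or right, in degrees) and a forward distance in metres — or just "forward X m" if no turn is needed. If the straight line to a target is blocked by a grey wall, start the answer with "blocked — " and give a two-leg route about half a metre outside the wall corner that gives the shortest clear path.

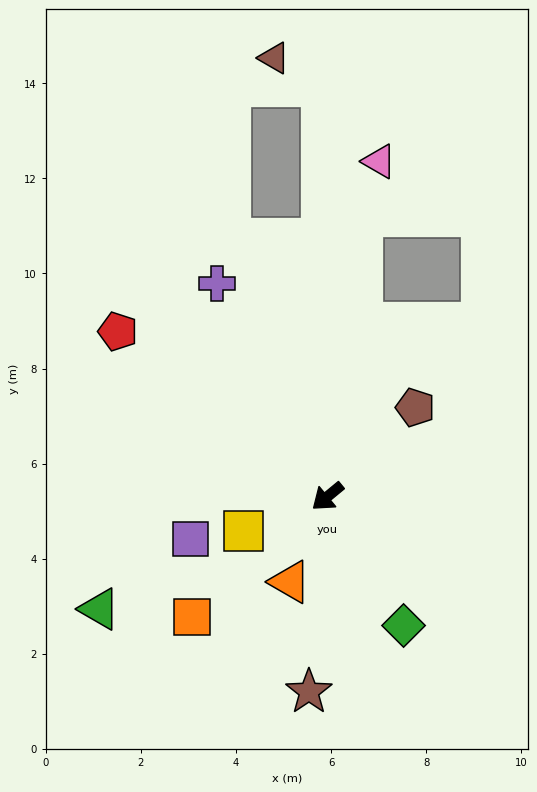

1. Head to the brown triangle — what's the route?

blocked — turn right 129°, forward 8.6 m, then turn left 58°, forward 1.2 m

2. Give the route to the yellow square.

turn right 17°, forward 1.9 m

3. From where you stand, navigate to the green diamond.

turn left 81°, forward 3.1 m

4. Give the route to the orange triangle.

turn left 27°, forward 2.0 m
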